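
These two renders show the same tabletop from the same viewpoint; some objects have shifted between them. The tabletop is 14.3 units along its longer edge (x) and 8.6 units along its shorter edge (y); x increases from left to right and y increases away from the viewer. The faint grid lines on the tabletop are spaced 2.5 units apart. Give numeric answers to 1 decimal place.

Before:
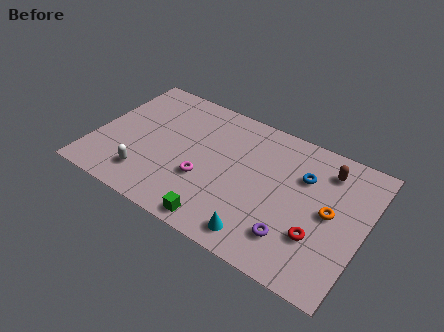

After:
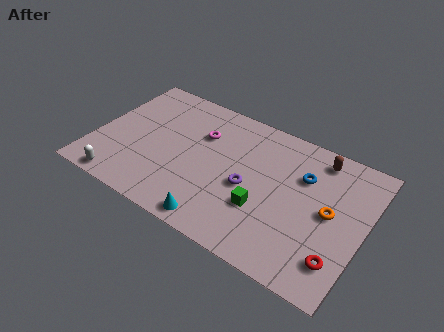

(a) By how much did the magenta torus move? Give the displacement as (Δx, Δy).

(-0.6, 2.8)

From the two frames, the magenta torus sits at roughly (6.0, 3.1) before and (5.4, 5.9) after.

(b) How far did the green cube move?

2.8

The green cube moved from about (7.2, 0.9) to (9.2, 2.9), a distance of √(2.0² + 2.0²) ≈ 2.8.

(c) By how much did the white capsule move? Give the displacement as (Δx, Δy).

(-1.2, -1.0)

From the two frames, the white capsule sits at roughly (3.1, 1.8) before and (1.9, 0.8) after.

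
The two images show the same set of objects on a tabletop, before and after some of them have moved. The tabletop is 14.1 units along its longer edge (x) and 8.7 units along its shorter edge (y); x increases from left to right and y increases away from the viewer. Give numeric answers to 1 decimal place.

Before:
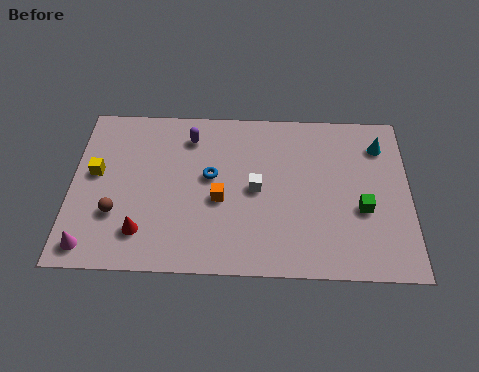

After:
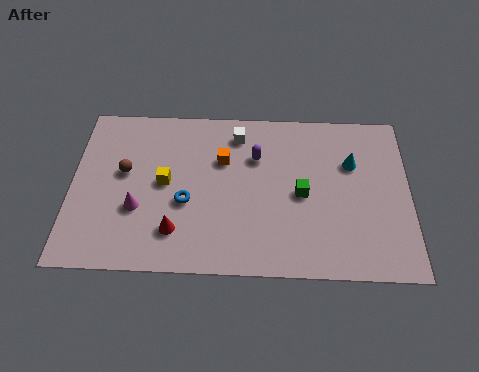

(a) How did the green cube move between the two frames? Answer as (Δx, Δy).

(-2.5, 0.7)

From the two frames, the green cube sits at roughly (12.1, 3.4) before and (9.6, 4.1) after.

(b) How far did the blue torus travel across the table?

1.7

The blue torus was near (5.8, 4.9) before and (4.8, 3.5) after, so it travelled √(1.0² + 1.4²) ≈ 1.7 units.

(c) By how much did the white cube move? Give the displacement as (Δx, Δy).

(-0.8, 2.9)

From the two frames, the white cube sits at roughly (7.7, 4.3) before and (6.9, 7.2) after.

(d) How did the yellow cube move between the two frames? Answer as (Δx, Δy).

(2.9, -0.4)

The yellow cube was at about (1.0, 4.9) and moved to about (3.9, 4.5).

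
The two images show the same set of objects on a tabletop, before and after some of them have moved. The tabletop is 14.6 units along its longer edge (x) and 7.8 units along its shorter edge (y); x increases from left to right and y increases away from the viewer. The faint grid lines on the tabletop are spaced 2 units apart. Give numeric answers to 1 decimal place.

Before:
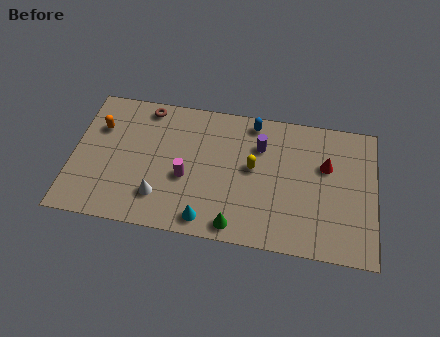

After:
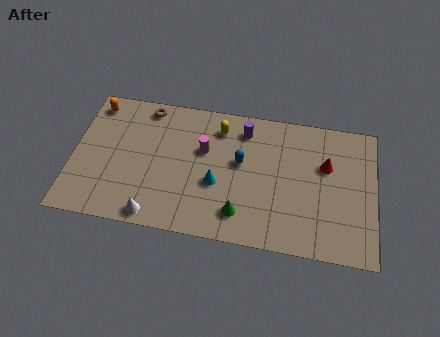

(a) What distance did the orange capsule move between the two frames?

1.3

From (1.2, 5.4) to (0.9, 6.7), the orange capsule covered √(0.3² + 1.3²) ≈ 1.3 units.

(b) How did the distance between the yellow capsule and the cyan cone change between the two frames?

-0.7

The distance was about 3.9 in the first image and 3.2 in the second, so they moved 0.7 units closer together.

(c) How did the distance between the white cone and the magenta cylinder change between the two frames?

+2.9

The distance was about 1.8 in the first image and 4.7 in the second, so they moved 2.9 units further apart.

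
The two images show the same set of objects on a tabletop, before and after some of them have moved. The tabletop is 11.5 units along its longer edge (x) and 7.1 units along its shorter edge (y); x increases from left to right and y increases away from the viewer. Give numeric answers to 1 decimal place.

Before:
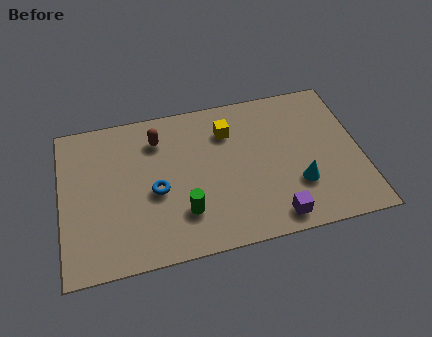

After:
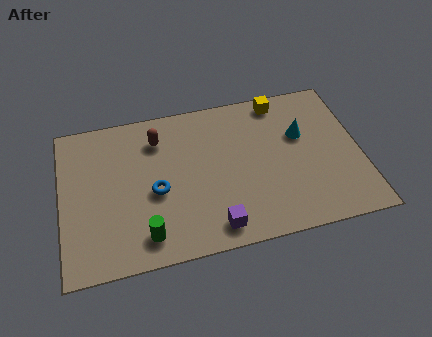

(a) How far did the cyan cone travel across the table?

2.3

The cyan cone moved from about (9.0, 2.2) to (9.3, 4.5), a distance of √(0.3² + 2.3²) ≈ 2.3.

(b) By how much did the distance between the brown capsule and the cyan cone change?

-0.6

Before: roughly 6.2 units apart; after: 5.6. That's 0.6 units closer together.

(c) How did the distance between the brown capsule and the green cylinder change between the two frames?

+0.7

The distance was about 3.7 in the first image and 4.4 in the second, so they moved 0.7 units further apart.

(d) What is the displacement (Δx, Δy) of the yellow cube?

(2.1, 1.0)

The yellow cube was at about (6.5, 5.3) and moved to about (8.6, 6.3).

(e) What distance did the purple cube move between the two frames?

2.3

From (8.0, 0.9) to (5.7, 1.0), the purple cube covered √(2.3² + 0.1²) ≈ 2.3 units.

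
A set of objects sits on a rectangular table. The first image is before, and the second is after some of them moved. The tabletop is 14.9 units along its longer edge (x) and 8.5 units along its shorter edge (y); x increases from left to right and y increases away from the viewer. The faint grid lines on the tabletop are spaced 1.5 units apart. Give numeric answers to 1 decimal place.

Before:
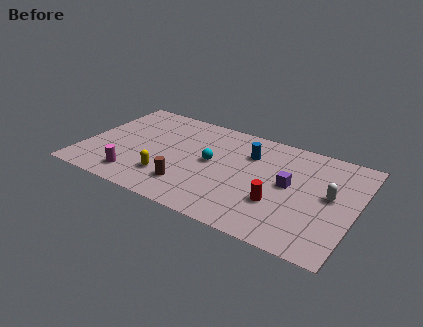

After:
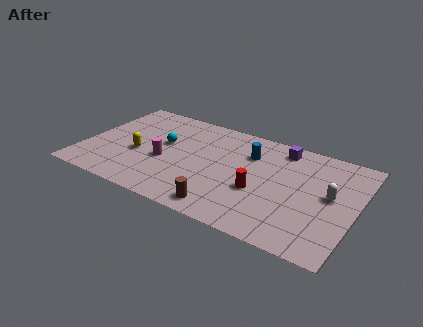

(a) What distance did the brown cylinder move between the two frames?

2.3

From (6.1, 2.0) to (8.2, 1.1), the brown cylinder covered √(2.1² + 0.9²) ≈ 2.3 units.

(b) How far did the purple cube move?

2.9

The purple cube was near (11.3, 4.5) before and (10.5, 7.3) after, so it travelled √(0.8² + 2.8²) ≈ 2.9 units.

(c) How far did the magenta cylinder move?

2.4

From (3.2, 1.5) to (4.5, 3.5), the magenta cylinder covered √(1.3² + 2.0²) ≈ 2.4 units.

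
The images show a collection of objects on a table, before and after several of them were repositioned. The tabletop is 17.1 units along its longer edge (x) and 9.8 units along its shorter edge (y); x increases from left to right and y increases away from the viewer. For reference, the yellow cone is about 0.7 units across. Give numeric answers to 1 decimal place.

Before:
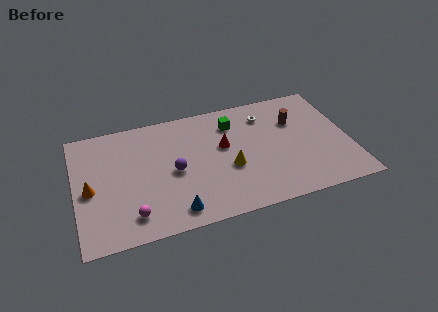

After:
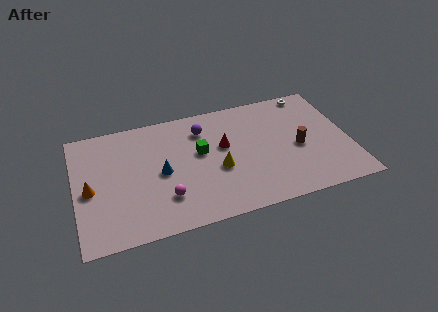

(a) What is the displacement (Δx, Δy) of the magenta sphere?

(2.1, 0.8)

From the two frames, the magenta sphere sits at roughly (3.3, 1.8) before and (5.4, 2.6) after.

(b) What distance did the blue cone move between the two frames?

3.4

The blue cone was near (5.9, 1.4) before and (5.3, 4.7) after, so it travelled √(0.6² + 3.3²) ≈ 3.4 units.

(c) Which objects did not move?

the orange cone and the red cone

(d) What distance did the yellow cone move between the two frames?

0.7

From (9.5, 3.9) to (8.8, 4.0), the yellow cone covered √(0.7² + 0.1²) ≈ 0.7 units.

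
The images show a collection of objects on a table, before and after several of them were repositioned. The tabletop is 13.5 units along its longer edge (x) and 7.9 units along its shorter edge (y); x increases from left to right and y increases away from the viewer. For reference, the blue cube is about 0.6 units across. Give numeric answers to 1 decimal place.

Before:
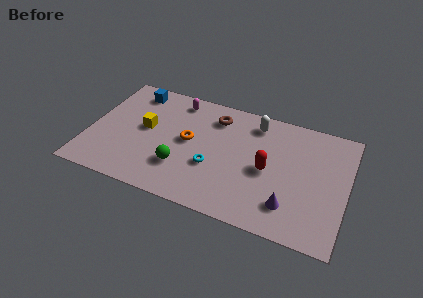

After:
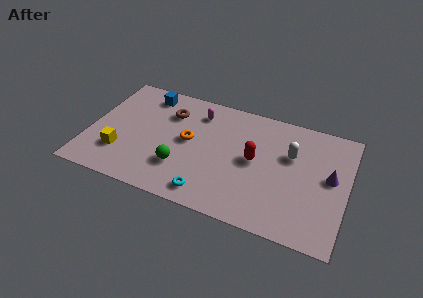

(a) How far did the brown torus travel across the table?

2.5

From (6.4, 6.3) to (4.0, 5.8), the brown torus covered √(2.4² + 0.5²) ≈ 2.5 units.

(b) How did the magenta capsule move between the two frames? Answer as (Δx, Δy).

(1.2, -0.5)

The magenta capsule started near (4.3, 6.8) and ended near (5.5, 6.3).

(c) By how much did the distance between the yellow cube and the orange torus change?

+1.6

The distance was about 2.3 in the first image and 3.9 in the second, so they moved 1.6 units further apart.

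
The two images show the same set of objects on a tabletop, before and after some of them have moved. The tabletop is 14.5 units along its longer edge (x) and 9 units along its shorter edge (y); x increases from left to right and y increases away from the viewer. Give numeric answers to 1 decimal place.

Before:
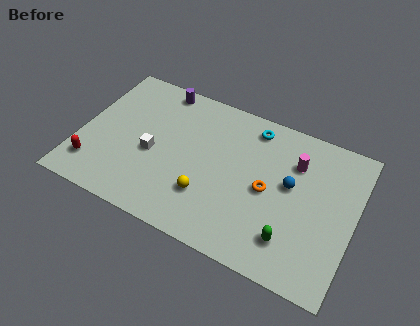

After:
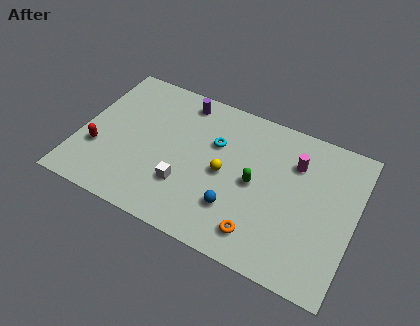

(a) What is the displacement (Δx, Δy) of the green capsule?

(-2.2, 2.4)

The green capsule started near (11.5, 2.0) and ended near (9.3, 4.4).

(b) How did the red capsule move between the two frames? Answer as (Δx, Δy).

(0.1, 1.1)

The red capsule started near (1.0, 1.9) and ended near (1.1, 3.0).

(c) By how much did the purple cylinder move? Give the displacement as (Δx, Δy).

(1.3, -0.3)

The purple cylinder started near (3.7, 8.1) and ended near (5.0, 7.8).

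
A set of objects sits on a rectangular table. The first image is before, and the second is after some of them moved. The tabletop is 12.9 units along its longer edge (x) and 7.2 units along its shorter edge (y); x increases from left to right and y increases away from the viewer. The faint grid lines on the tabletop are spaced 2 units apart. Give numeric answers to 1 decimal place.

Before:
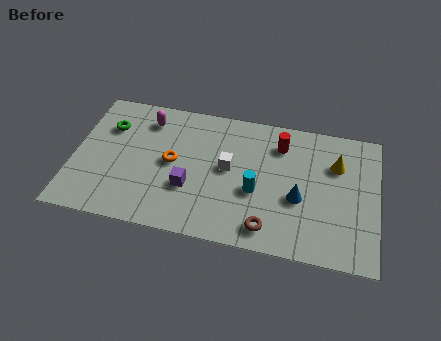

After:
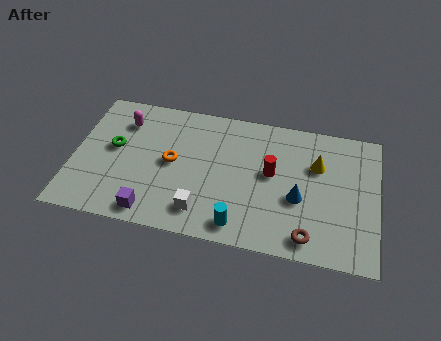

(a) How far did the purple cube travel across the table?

2.2

The purple cube was near (5.0, 2.5) before and (3.5, 0.9) after, so it travelled √(1.5² + 1.6²) ≈ 2.2 units.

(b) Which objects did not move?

the orange torus and the blue cone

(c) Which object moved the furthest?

the white cube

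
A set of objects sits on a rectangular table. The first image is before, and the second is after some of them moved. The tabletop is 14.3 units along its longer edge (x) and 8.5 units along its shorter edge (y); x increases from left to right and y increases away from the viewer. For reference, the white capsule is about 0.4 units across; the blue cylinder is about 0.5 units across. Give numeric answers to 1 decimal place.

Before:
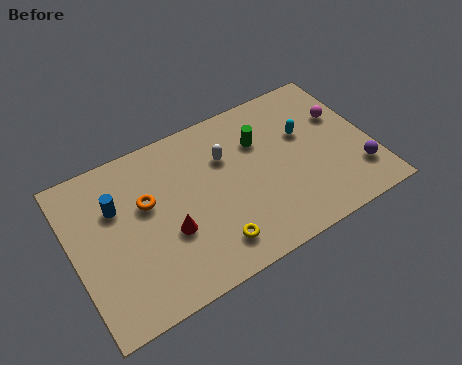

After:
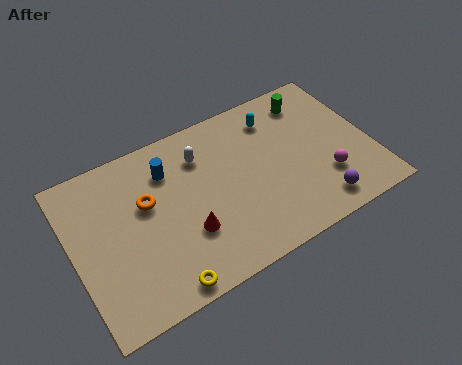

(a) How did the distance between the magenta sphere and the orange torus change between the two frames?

-0.9

They were about 9.6 units apart before and 8.7 after — 0.9 units closer together.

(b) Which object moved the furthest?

the magenta sphere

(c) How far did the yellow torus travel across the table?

2.6

From (6.2, 1.6) to (3.7, 0.8), the yellow torus covered √(2.5² + 0.8²) ≈ 2.6 units.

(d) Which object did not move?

the orange torus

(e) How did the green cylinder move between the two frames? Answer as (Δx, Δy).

(2.7, 1.1)

The green cylinder started near (9.2, 5.9) and ended near (11.9, 7.0).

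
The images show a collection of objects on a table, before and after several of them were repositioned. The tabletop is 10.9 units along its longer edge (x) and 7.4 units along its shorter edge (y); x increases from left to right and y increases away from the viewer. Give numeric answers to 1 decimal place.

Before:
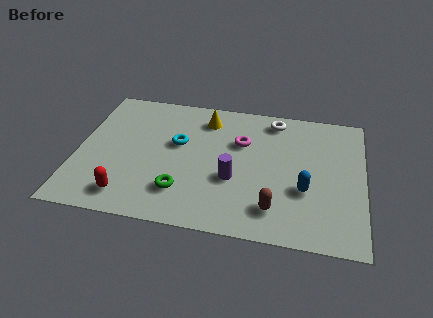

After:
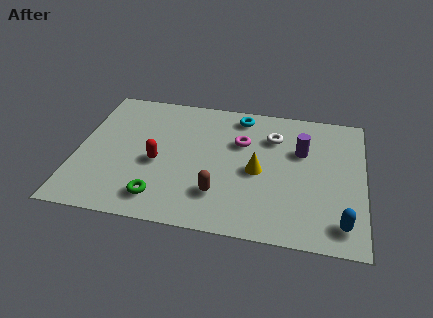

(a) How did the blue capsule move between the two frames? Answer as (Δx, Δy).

(1.4, -1.5)

The blue capsule was at about (8.7, 2.7) and moved to about (10.1, 1.2).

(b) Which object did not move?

the magenta torus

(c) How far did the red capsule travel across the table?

2.2

From (2.1, 1.2) to (3.1, 3.2), the red capsule covered √(1.0² + 2.0²) ≈ 2.2 units.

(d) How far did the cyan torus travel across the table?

3.0

The cyan torus moved from about (3.8, 4.4) to (6.1, 6.4), a distance of √(2.3² + 2.0²) ≈ 3.0.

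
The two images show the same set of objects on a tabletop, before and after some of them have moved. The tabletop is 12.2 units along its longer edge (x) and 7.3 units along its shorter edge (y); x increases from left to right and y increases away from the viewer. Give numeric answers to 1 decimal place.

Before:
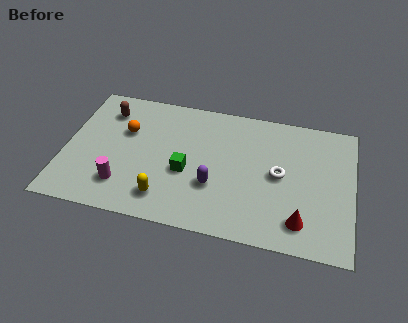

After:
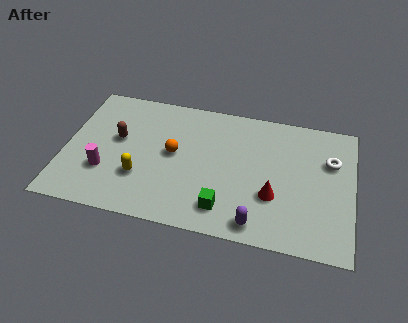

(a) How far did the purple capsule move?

2.5

From (6.4, 2.5) to (8.3, 0.9), the purple capsule covered √(1.9² + 1.6²) ≈ 2.5 units.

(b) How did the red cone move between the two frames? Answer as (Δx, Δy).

(-1.2, 1.1)

From the two frames, the red cone sits at roughly (10.1, 1.4) before and (8.9, 2.5) after.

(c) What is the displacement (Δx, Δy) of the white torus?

(2.1, 1.2)

From the two frames, the white torus sits at roughly (9.1, 3.7) before and (11.2, 4.9) after.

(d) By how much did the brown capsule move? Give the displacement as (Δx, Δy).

(0.6, -1.5)

The brown capsule started near (1.6, 5.7) and ended near (2.2, 4.2).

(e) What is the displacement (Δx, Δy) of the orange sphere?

(2.1, -0.8)

The orange sphere started near (2.5, 4.7) and ended near (4.6, 3.9).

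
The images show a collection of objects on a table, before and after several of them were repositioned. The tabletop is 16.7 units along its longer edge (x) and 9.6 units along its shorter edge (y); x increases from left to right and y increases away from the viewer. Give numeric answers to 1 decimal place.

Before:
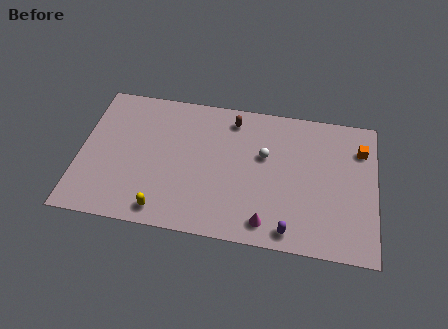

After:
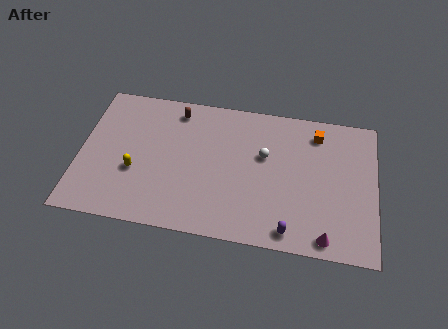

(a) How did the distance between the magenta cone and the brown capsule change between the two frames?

+4.2

Before: roughly 7.1 units apart; after: 11.3. That's 4.2 units further apart.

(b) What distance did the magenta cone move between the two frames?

3.3

The magenta cone moved from about (10.7, 1.4) to (14.0, 1.0), a distance of √(3.3² + 0.4²) ≈ 3.3.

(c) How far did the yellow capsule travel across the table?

2.9

From (4.9, 1.2) to (3.2, 3.6), the yellow capsule covered √(1.7² + 2.4²) ≈ 2.9 units.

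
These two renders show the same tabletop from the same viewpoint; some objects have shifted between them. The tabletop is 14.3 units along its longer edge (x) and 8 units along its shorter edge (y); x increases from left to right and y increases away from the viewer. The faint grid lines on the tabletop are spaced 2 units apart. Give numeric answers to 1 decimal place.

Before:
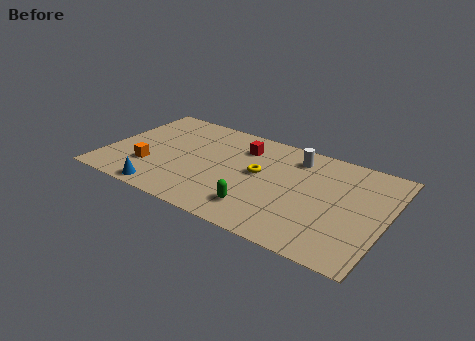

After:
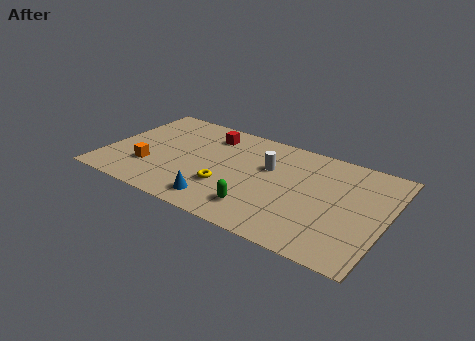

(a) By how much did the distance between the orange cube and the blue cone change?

+2.1

They were about 1.9 units apart before and 4.0 after — 2.1 units further apart.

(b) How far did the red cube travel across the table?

1.8

The red cube was near (6.7, 6.1) before and (4.9, 6.4) after, so it travelled √(1.8² + 0.3²) ≈ 1.8 units.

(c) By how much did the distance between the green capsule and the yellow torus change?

-0.7

The distance was about 2.7 in the first image and 2.0 in the second, so they moved 0.7 units closer together.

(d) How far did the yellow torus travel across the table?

2.3

The yellow torus moved from about (7.8, 4.4) to (6.4, 2.6), a distance of √(1.4² + 1.8²) ≈ 2.3.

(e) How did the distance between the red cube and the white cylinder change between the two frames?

+0.8

Before: roughly 2.7 units apart; after: 3.5. That's 0.8 units further apart.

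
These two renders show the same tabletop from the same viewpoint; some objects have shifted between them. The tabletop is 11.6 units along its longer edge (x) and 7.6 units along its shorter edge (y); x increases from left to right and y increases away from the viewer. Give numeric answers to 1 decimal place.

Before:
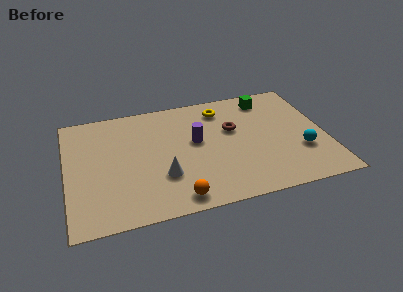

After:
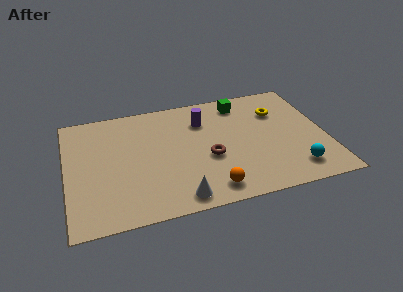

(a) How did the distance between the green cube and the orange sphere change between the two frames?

-1.5

They were about 7.1 units apart before and 5.6 after — 1.5 units closer together.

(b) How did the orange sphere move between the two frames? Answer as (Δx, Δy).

(1.5, 0.2)

The orange sphere was at about (4.7, 0.9) and moved to about (6.2, 1.1).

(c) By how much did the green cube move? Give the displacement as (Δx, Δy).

(-1.2, 0.0)

The green cube started near (9.2, 6.4) and ended near (8.0, 6.4).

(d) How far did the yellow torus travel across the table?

2.6

From (7.1, 6.2) to (9.6, 5.4), the yellow torus covered √(2.5² + 0.8²) ≈ 2.6 units.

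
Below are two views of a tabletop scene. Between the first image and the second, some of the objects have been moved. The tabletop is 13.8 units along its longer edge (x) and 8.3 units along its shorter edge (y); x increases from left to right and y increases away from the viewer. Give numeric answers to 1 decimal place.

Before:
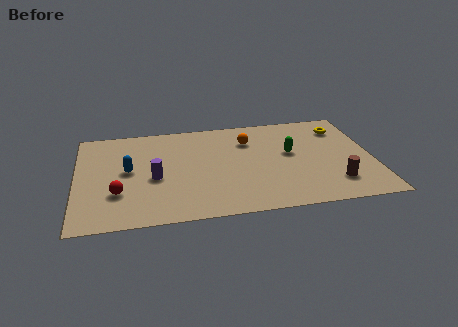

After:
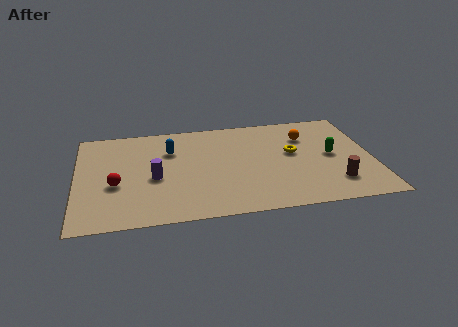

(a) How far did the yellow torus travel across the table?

3.0

From (12.5, 6.5) to (10.1, 4.7), the yellow torus covered √(2.4² + 1.8²) ≈ 3.0 units.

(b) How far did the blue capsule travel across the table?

2.4

From (2.4, 4.4) to (4.4, 5.8), the blue capsule covered √(2.0² + 1.4²) ≈ 2.4 units.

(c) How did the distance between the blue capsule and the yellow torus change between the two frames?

-4.5

Before: roughly 10.3 units apart; after: 5.8. That's 4.5 units closer together.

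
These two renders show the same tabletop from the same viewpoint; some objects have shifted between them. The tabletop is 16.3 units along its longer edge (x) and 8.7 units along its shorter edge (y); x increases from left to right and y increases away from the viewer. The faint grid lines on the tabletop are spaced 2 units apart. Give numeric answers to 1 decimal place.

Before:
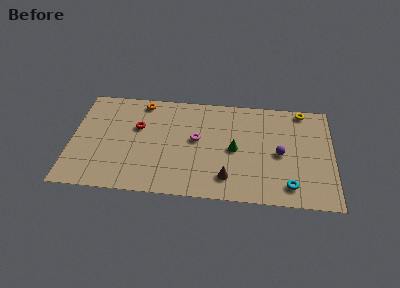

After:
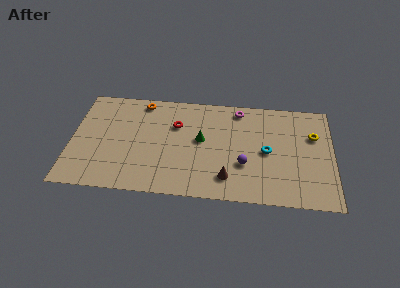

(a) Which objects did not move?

the brown cone and the orange torus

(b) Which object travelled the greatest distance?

the magenta torus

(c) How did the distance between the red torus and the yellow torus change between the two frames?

-2.0

The distance was about 10.6 in the first image and 8.6 in the second, so they moved 2.0 units closer together.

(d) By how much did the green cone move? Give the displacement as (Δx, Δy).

(-2.1, 0.6)

The green cone started near (10.2, 4.2) and ended near (8.1, 4.8).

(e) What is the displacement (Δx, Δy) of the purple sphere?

(-2.2, -1.1)

The purple sphere started near (13.0, 4.1) and ended near (10.8, 3.0).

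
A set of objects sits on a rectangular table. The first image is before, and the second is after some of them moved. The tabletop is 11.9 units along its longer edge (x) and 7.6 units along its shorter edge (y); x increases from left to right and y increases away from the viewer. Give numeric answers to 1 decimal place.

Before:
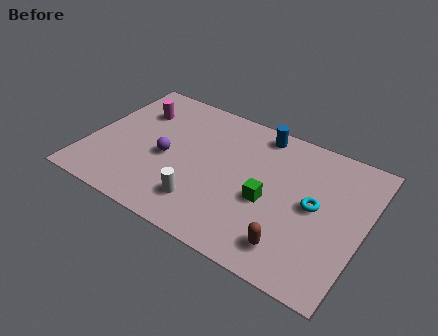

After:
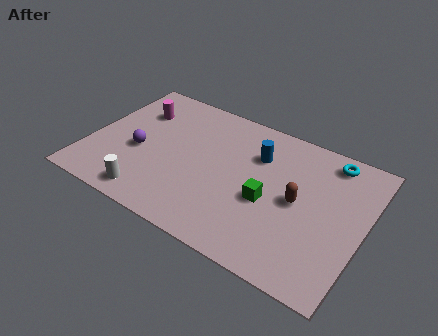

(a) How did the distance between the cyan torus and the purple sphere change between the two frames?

+2.2

Before: roughly 6.4 units apart; after: 8.6. That's 2.2 units further apart.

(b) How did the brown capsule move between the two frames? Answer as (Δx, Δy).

(-0.1, 2.4)

The brown capsule was at about (9.2, 1.4) and moved to about (9.1, 3.8).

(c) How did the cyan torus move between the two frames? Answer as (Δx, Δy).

(0.3, 2.7)

The cyan torus was at about (9.8, 3.9) and moved to about (10.1, 6.6).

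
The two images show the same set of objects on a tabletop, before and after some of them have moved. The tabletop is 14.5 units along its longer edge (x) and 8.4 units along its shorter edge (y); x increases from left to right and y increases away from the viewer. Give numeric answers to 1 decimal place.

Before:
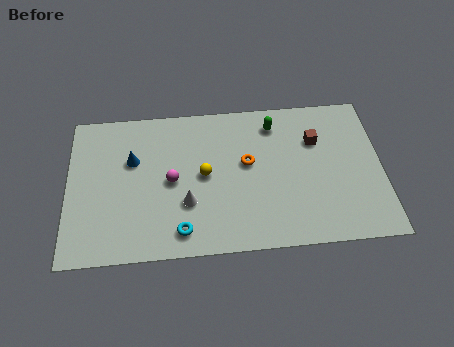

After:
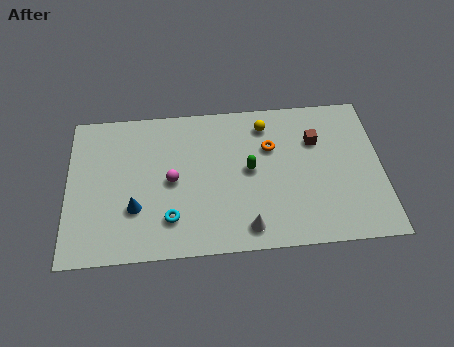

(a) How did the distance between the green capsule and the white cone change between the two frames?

-2.6

Before: roughly 5.8 units apart; after: 3.2. That's 2.6 units closer together.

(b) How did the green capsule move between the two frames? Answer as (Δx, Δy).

(-1.2, -2.5)

The green capsule started near (9.6, 6.9) and ended near (8.4, 4.4).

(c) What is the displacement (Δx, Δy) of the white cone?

(2.7, -1.6)

From the two frames, the white cone sits at roughly (5.5, 2.8) before and (8.2, 1.2) after.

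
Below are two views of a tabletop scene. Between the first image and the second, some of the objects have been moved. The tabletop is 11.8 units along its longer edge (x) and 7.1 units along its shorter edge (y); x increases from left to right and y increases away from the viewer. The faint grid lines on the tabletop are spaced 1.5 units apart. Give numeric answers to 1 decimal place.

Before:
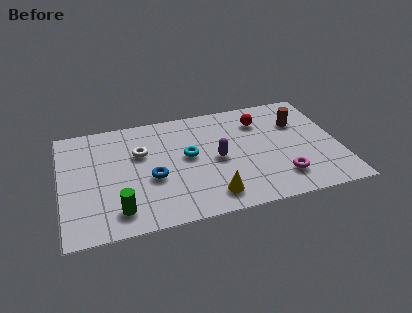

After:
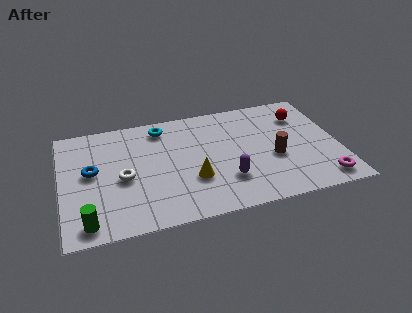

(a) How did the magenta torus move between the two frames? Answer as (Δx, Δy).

(1.7, -0.6)

The magenta torus started near (9.2, 1.6) and ended near (10.9, 1.0).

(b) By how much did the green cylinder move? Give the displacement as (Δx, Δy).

(-1.3, -0.4)

The green cylinder started near (2.3, 1.3) and ended near (1.0, 0.9).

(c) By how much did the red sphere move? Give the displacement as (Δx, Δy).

(1.8, -0.1)

From the two frames, the red sphere sits at roughly (8.6, 5.4) before and (10.4, 5.3) after.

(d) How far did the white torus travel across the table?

1.6

The white torus moved from about (3.4, 4.6) to (2.6, 3.2), a distance of √(0.8² + 1.4²) ≈ 1.6.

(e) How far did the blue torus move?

2.7

From (3.8, 2.9) to (1.3, 3.9), the blue torus covered √(2.5² + 1.0²) ≈ 2.7 units.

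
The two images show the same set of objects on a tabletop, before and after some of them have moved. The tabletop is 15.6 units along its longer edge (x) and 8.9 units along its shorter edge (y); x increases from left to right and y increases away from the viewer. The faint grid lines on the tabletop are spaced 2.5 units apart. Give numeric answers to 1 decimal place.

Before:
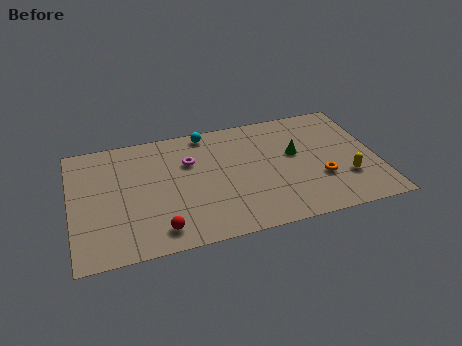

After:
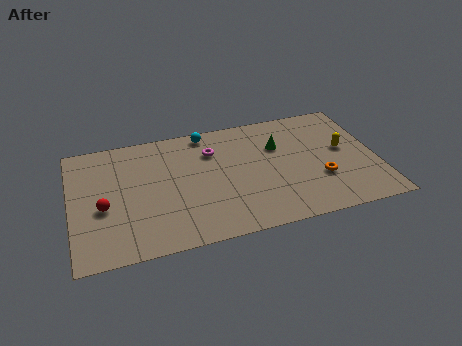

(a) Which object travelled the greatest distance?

the red sphere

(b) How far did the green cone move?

1.1

The green cone was near (11.5, 5.2) before and (10.7, 6.0) after, so it travelled √(0.8² + 0.8²) ≈ 1.1 units.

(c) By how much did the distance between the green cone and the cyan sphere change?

-1.1

Before: roughly 5.2 units apart; after: 4.1. That's 1.1 units closer together.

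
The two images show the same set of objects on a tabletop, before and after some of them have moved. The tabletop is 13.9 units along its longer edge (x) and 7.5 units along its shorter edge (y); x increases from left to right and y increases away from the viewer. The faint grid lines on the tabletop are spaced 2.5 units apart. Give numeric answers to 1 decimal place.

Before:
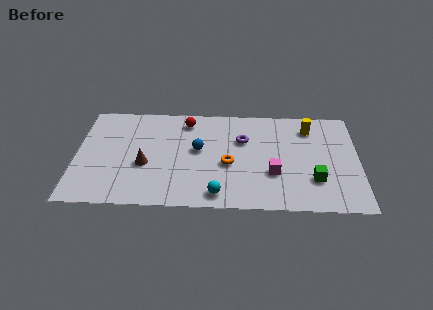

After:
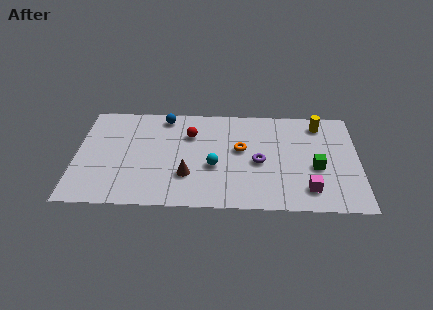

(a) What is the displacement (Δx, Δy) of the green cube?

(0.1, 0.9)

The green cube started near (11.7, 2.2) and ended near (11.8, 3.1).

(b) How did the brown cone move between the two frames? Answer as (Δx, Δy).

(2.1, -0.7)

The brown cone was at about (3.4, 3.0) and moved to about (5.5, 2.3).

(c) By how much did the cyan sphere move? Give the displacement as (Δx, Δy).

(-0.2, 2.0)

The cyan sphere started near (7.0, 1.0) and ended near (6.8, 3.0).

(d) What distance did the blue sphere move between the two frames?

2.9

The blue sphere was near (6.0, 4.2) before and (4.3, 6.6) after, so it travelled √(1.7² + 2.4²) ≈ 2.9 units.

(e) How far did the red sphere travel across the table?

1.0

The red sphere was near (5.4, 6.3) before and (5.6, 5.3) after, so it travelled √(0.2² + 1.0²) ≈ 1.0 units.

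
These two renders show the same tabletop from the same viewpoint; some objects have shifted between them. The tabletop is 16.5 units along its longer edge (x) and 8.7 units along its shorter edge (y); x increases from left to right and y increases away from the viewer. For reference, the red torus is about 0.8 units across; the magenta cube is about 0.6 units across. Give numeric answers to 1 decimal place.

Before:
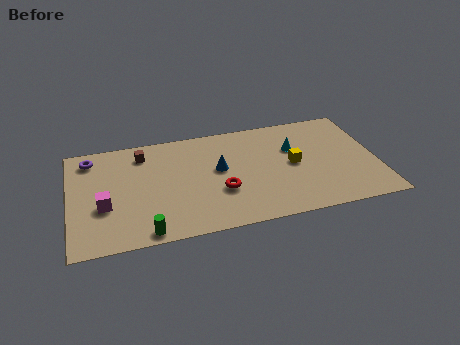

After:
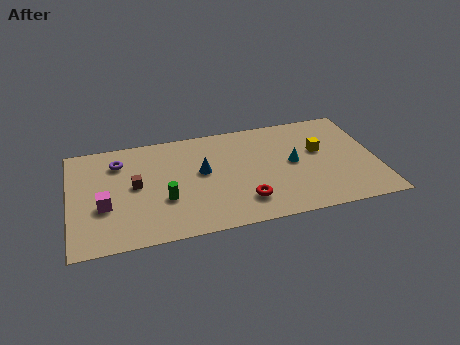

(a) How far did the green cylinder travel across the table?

2.5

The green cylinder was near (3.9, 0.8) before and (5.0, 3.1) after, so it travelled √(1.1² + 2.3²) ≈ 2.5 units.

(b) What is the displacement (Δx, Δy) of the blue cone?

(-0.9, 0.0)

From the two frames, the blue cone sits at roughly (8.0, 4.9) before and (7.1, 4.9) after.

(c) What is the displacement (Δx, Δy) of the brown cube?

(-0.5, -2.5)

The brown cube started near (4.0, 7.1) and ended near (3.5, 4.6).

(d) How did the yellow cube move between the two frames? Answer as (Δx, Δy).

(1.5, 0.8)

The yellow cube was at about (12.0, 4.4) and moved to about (13.5, 5.2).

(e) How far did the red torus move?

1.6

The red torus was near (8.0, 3.1) before and (9.2, 2.0) after, so it travelled √(1.2² + 1.1²) ≈ 1.6 units.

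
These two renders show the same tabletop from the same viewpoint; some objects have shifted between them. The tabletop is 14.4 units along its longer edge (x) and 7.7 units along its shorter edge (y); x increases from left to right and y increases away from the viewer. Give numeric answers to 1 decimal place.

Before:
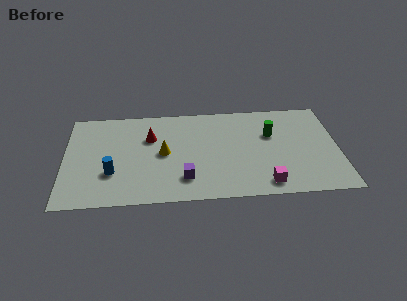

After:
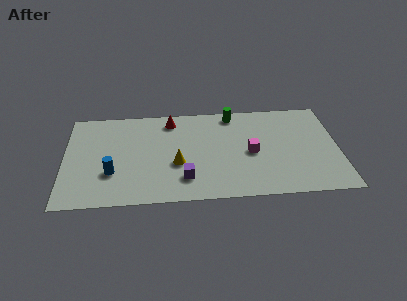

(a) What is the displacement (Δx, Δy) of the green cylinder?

(-2.0, 1.8)

From the two frames, the green cylinder sits at roughly (10.9, 5.0) before and (8.9, 6.8) after.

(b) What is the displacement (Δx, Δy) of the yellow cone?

(0.7, -0.9)

The yellow cone was at about (5.2, 3.9) and moved to about (5.9, 3.0).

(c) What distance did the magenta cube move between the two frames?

2.6

The magenta cube was near (10.5, 1.1) before and (9.8, 3.6) after, so it travelled √(0.7² + 2.5²) ≈ 2.6 units.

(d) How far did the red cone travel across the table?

1.7

The red cone was near (4.5, 5.2) before and (5.6, 6.5) after, so it travelled √(1.1² + 1.3²) ≈ 1.7 units.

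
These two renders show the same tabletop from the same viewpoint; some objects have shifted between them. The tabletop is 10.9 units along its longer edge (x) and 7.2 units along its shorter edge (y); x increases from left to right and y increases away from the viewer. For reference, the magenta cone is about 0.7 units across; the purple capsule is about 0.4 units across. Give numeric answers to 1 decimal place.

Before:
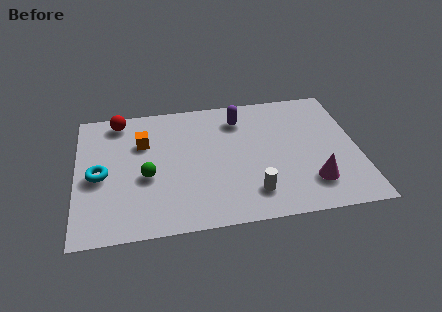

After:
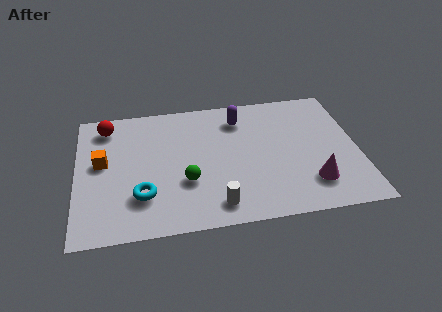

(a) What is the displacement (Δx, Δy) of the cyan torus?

(1.6, -1.3)

The cyan torus started near (0.9, 3.3) and ended near (2.5, 2.0).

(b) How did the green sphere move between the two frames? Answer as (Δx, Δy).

(1.5, -0.5)

The green sphere started near (2.7, 3.0) and ended near (4.2, 2.5).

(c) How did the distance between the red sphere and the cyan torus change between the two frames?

+1.1

Before: roughly 3.1 units apart; after: 4.2. That's 1.1 units further apart.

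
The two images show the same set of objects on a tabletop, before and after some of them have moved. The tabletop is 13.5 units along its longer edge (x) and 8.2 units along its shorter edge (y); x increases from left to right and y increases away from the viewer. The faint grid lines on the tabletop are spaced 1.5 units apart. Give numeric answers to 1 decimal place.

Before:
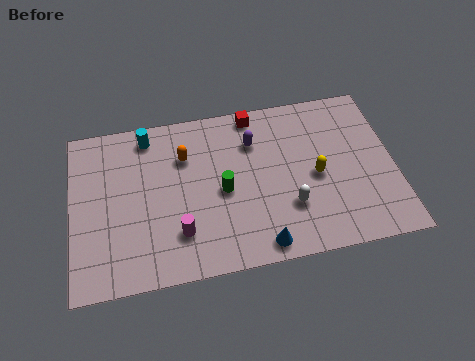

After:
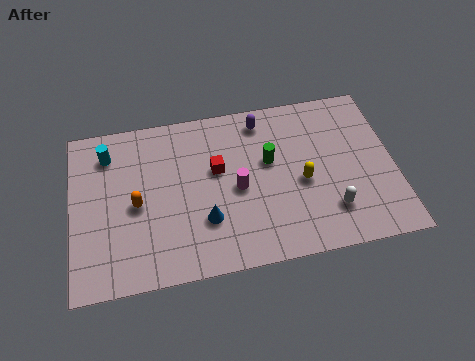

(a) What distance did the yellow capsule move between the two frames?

0.6

The yellow capsule was near (10.2, 3.8) before and (9.6, 3.6) after, so it travelled √(0.6² + 0.2²) ≈ 0.6 units.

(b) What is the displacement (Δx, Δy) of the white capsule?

(1.7, -0.5)

The white capsule was at about (9.0, 2.5) and moved to about (10.7, 2.0).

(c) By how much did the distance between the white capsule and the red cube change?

+0.4

The distance was about 5.0 in the first image and 5.4 in the second, so they moved 0.4 units further apart.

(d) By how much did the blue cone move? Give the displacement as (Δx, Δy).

(-2.2, 1.6)

The blue cone was at about (7.7, 0.9) and moved to about (5.5, 2.5).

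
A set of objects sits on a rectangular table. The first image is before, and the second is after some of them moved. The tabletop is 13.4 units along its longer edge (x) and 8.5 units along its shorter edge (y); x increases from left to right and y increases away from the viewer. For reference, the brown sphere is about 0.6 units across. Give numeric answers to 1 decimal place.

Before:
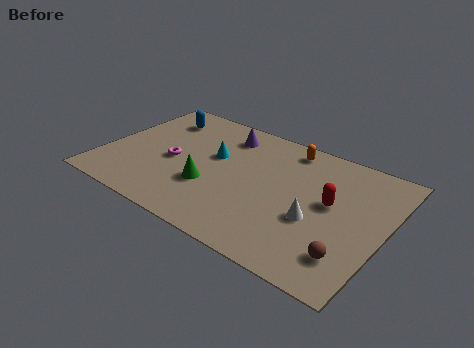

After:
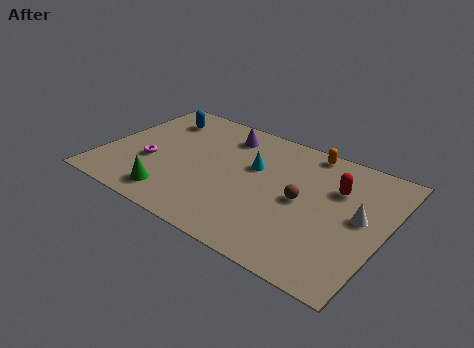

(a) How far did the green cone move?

2.1

The green cone was near (5.3, 2.9) before and (3.8, 1.4) after, so it travelled √(1.5² + 1.5²) ≈ 2.1 units.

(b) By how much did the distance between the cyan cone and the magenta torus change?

+2.9

They were about 2.2 units apart before and 5.1 after — 2.9 units further apart.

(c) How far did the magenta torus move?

1.2

The magenta torus moved from about (3.3, 3.8) to (2.3, 3.2), a distance of √(1.0² + 0.6²) ≈ 1.2.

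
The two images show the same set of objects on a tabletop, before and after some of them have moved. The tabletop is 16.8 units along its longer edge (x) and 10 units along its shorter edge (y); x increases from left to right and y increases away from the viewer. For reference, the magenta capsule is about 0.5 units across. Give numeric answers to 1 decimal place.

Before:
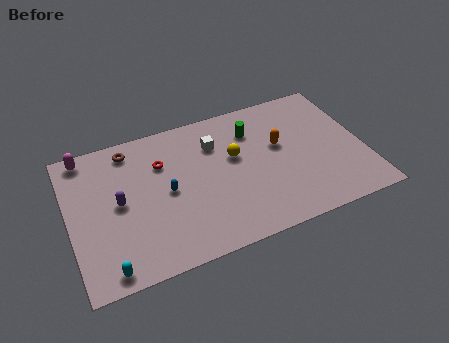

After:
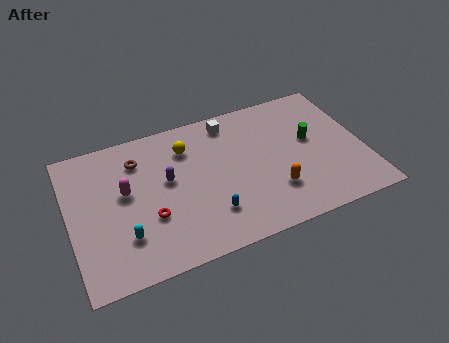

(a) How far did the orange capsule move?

3.2

The orange capsule was near (12.1, 5.9) before and (11.4, 2.8) after, so it travelled √(0.7² + 3.1²) ≈ 3.2 units.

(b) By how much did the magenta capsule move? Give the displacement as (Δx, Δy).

(2.0, -3.3)

The magenta capsule was at about (1.2, 9.0) and moved to about (3.2, 5.7).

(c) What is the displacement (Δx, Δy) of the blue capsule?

(2.2, -2.4)

The blue capsule was at about (5.5, 4.9) and moved to about (7.7, 2.5).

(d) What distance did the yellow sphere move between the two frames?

3.1

The yellow sphere moved from about (9.5, 6.0) to (6.9, 7.6), a distance of √(2.6² + 1.6²) ≈ 3.1.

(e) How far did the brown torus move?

1.0

From (3.7, 8.6) to (4.1, 7.7), the brown torus covered √(0.4² + 0.9²) ≈ 1.0 units.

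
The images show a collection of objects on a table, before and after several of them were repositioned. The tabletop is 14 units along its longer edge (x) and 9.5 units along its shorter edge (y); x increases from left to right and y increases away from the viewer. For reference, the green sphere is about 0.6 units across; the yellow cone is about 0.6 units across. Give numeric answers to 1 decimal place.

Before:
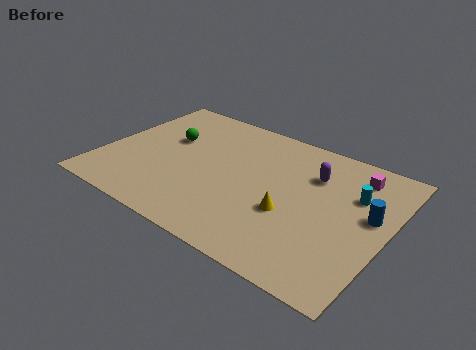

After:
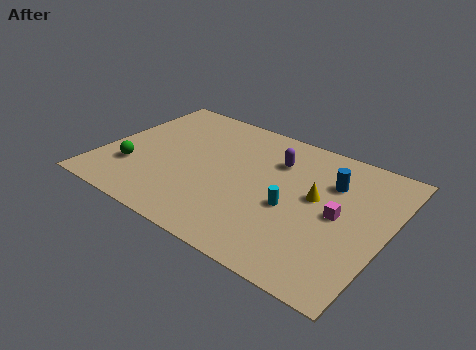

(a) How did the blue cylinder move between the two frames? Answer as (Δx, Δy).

(-2.1, 1.3)

From the two frames, the blue cylinder sits at roughly (13.1, 5.4) before and (11.0, 6.7) after.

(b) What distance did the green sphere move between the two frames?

3.3

From (2.9, 5.9) to (1.7, 2.8), the green sphere covered √(1.2² + 3.1²) ≈ 3.3 units.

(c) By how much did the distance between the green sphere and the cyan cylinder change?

-1.4

They were about 9.3 units apart before and 7.9 after — 1.4 units closer together.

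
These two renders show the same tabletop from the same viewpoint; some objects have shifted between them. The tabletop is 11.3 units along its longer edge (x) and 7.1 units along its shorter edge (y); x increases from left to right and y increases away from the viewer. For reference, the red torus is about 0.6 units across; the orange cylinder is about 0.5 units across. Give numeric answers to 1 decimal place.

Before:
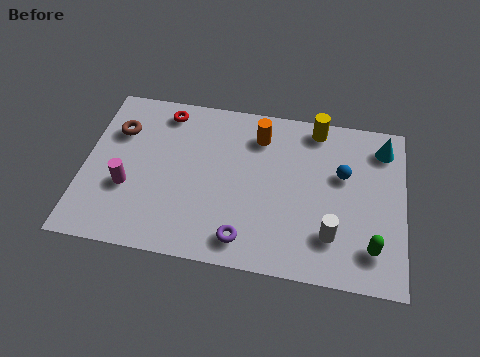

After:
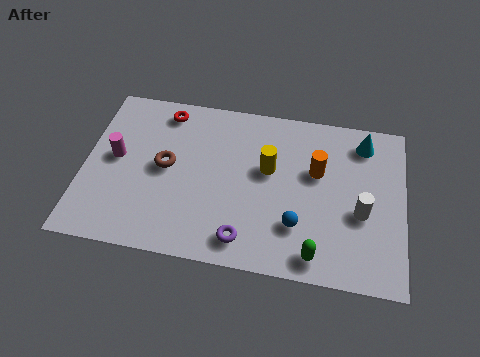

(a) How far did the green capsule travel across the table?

2.0

From (10.2, 1.5) to (8.3, 0.9), the green capsule covered √(1.9² + 0.6²) ≈ 2.0 units.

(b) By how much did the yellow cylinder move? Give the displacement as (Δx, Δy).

(-1.6, -2.1)

The yellow cylinder was at about (8.1, 6.3) and moved to about (6.5, 4.2).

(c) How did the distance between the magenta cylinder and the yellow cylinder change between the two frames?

-2.1

The distance was about 7.5 in the first image and 5.4 in the second, so they moved 2.1 units closer together.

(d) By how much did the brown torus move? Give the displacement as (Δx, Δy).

(1.8, -1.3)

The brown torus was at about (1.1, 5.0) and moved to about (2.9, 3.7).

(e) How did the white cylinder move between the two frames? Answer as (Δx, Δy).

(1.0, 1.1)

The white cylinder was at about (8.8, 1.8) and moved to about (9.8, 2.9).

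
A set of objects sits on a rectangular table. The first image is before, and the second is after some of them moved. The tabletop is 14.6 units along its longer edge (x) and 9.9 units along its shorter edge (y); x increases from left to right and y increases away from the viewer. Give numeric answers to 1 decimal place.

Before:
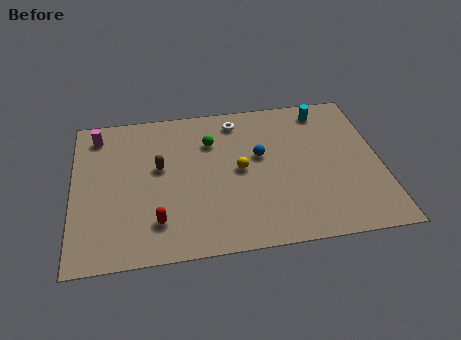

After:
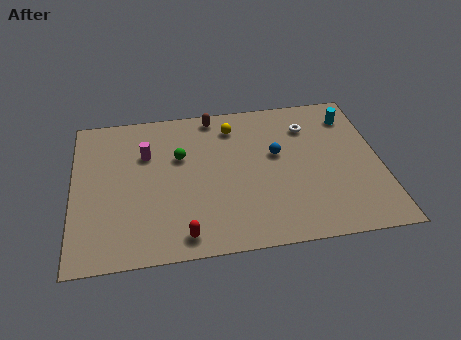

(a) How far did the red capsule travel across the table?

1.6

The red capsule moved from about (3.9, 2.2) to (5.1, 1.2), a distance of √(1.2² + 1.0²) ≈ 1.6.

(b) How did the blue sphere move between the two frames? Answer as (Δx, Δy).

(0.8, 0.0)

The blue sphere started near (8.9, 5.8) and ended near (9.7, 5.8).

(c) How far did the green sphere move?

1.7

The green sphere moved from about (6.6, 7.1) to (5.1, 6.3), a distance of √(1.5² + 0.8²) ≈ 1.7.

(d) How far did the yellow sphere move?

3.0

The yellow sphere moved from about (7.9, 5.0) to (7.7, 8.0), a distance of √(0.2² + 3.0²) ≈ 3.0.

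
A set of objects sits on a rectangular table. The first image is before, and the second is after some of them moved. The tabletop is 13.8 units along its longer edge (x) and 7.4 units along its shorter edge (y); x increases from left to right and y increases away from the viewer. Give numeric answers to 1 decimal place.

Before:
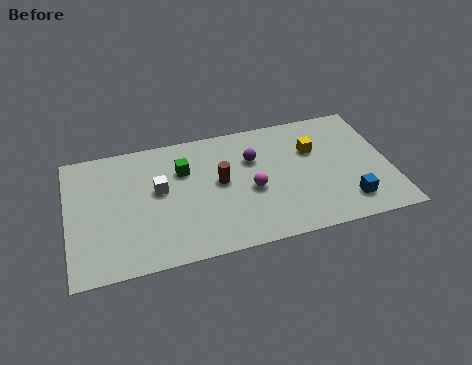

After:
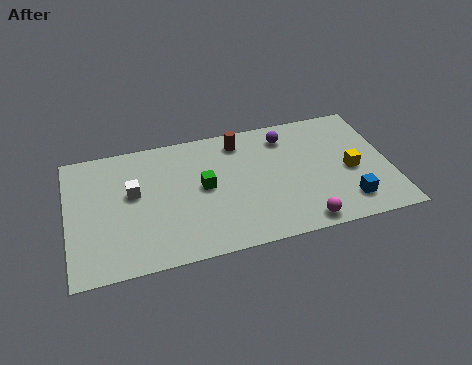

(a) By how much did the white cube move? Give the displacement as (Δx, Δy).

(-1.1, 0.1)

The white cube started near (3.9, 4.2) and ended near (2.8, 4.3).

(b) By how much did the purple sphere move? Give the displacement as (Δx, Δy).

(1.5, 1.0)

From the two frames, the purple sphere sits at roughly (8.0, 5.0) before and (9.5, 6.0) after.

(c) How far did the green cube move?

1.4

The green cube moved from about (5.0, 5.1) to (5.8, 3.9), a distance of √(0.8² + 1.2²) ≈ 1.4.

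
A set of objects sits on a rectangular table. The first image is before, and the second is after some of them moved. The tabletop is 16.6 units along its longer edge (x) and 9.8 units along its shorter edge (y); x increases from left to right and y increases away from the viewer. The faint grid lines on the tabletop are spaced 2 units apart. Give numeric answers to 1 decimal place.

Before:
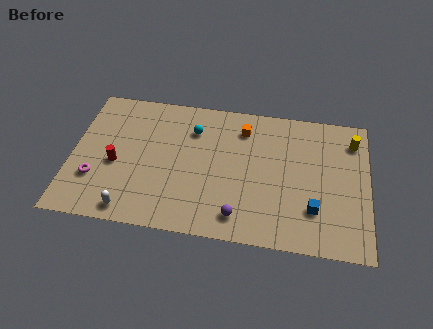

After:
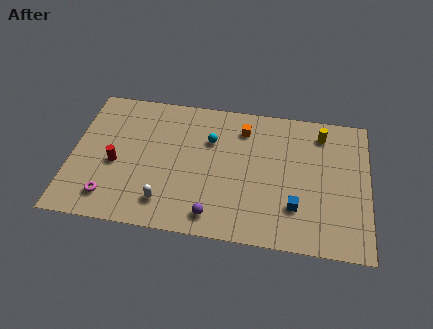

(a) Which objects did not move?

the red cylinder and the orange cube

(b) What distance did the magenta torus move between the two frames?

1.5

The magenta torus moved from about (1.4, 3.0) to (2.3, 1.8), a distance of √(0.9² + 1.2²) ≈ 1.5.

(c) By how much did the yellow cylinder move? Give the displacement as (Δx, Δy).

(-1.8, 0.3)

From the two frames, the yellow cylinder sits at roughly (15.7, 7.8) before and (13.9, 8.1) after.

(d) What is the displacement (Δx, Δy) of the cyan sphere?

(1.0, -0.6)

The cyan sphere was at about (6.7, 7.3) and moved to about (7.7, 6.7).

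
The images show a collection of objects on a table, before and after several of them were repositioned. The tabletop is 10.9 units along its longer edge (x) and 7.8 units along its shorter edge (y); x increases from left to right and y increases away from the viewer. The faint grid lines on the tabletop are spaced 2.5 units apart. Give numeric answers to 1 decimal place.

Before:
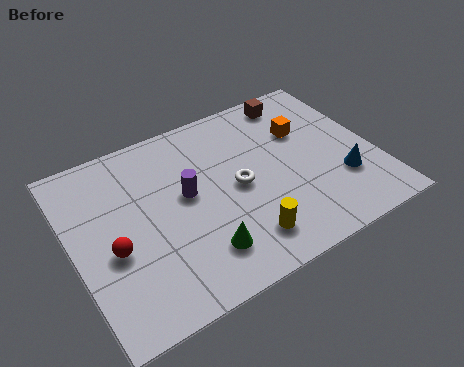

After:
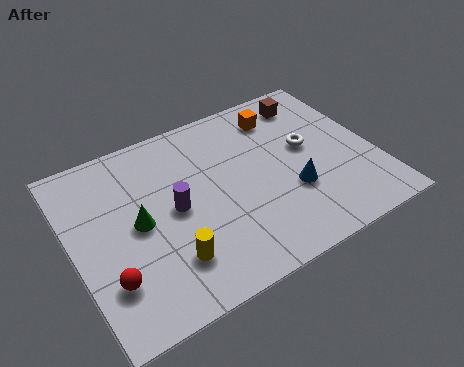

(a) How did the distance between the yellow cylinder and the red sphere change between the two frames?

-2.6

They were about 4.7 units apart before and 2.1 after — 2.6 units closer together.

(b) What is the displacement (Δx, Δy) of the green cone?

(-1.9, 2.2)

The green cone was at about (4.2, 1.7) and moved to about (2.3, 3.9).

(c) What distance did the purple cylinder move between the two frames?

0.6

The purple cylinder was near (4.1, 4.3) before and (3.6, 3.9) after, so it travelled √(0.5² + 0.4²) ≈ 0.6 units.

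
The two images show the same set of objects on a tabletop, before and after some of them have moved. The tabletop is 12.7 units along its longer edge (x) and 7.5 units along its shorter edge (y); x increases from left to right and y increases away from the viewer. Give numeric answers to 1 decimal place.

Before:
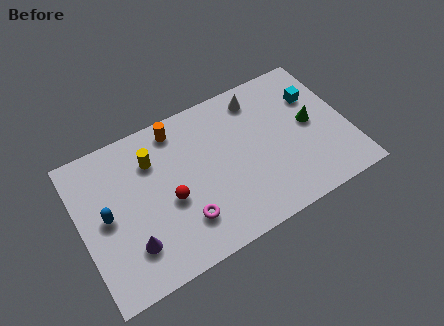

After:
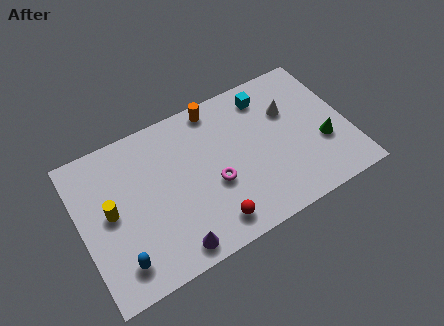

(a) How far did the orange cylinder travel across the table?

1.9

The orange cylinder moved from about (4.9, 6.5) to (6.8, 6.7), a distance of √(1.9² + 0.2²) ≈ 1.9.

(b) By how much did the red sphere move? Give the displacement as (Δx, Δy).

(1.7, -2.0)

From the two frames, the red sphere sits at roughly (4.1, 3.2) before and (5.8, 1.2) after.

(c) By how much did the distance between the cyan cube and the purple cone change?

-2.4

The distance was about 9.9 in the first image and 7.5 in the second, so they moved 2.4 units closer together.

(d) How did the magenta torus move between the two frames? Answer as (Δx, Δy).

(1.6, 1.1)

From the two frames, the magenta torus sits at roughly (4.6, 1.9) before and (6.2, 3.0) after.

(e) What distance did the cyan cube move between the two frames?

2.4

The cyan cube moved from about (11.4, 5.2) to (9.2, 6.2), a distance of √(2.2² + 1.0²) ≈ 2.4.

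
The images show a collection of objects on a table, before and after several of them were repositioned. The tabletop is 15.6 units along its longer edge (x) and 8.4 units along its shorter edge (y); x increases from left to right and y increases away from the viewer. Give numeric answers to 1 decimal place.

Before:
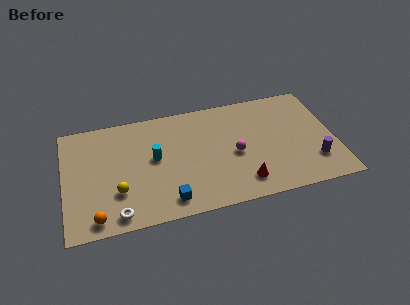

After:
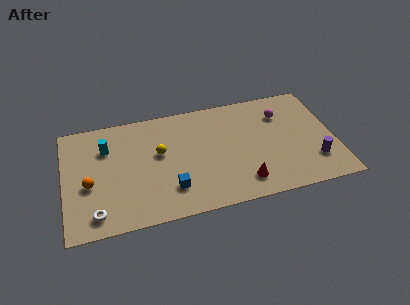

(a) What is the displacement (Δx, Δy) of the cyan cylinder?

(-2.7, 1.4)

The cyan cylinder started near (5.2, 4.6) and ended near (2.5, 6.0).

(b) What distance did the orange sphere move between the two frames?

2.5

The orange sphere moved from about (1.7, 1.0) to (1.4, 3.5), a distance of √(0.3² + 2.5²) ≈ 2.5.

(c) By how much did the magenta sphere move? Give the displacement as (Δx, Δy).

(2.9, 2.4)

From the two frames, the magenta sphere sits at roughly (9.8, 3.8) before and (12.7, 6.2) after.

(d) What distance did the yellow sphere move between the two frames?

3.4

From (3.0, 2.6) to (5.5, 4.9), the yellow sphere covered √(2.5² + 2.3²) ≈ 3.4 units.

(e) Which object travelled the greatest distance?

the magenta sphere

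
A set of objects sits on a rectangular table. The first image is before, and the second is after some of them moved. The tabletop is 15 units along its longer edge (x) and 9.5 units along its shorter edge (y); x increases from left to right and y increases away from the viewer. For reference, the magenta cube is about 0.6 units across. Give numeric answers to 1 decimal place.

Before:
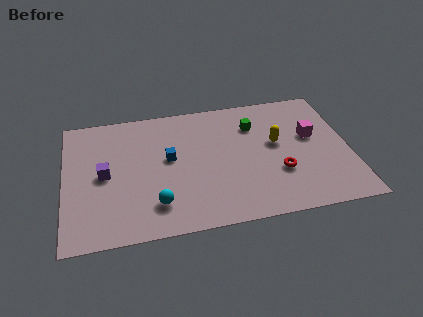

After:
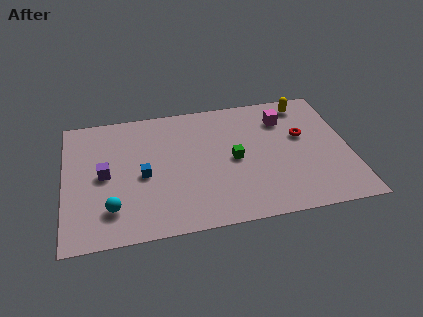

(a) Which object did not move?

the purple cube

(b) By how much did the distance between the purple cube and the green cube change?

-1.5

The distance was about 8.3 in the first image and 6.8 in the second, so they moved 1.5 units closer together.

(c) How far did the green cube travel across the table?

2.7

From (10.1, 7.0) to (8.9, 4.6), the green cube covered √(1.2² + 2.4²) ≈ 2.7 units.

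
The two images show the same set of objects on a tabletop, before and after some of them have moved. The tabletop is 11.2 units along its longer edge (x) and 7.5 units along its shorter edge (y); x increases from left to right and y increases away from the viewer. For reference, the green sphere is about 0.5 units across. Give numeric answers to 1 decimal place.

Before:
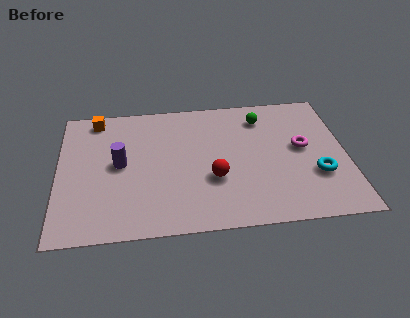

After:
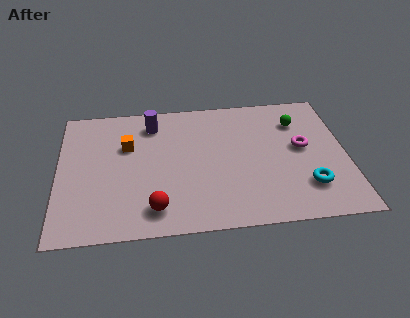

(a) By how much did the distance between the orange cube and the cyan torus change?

-1.9

Before: roughly 9.4 units apart; after: 7.5. That's 1.9 units closer together.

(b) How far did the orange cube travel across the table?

2.1

From (1.5, 6.6) to (2.7, 4.9), the orange cube covered √(1.2² + 1.7²) ≈ 2.1 units.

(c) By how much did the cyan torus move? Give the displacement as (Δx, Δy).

(-0.4, -0.6)

The cyan torus was at about (10.0, 2.5) and moved to about (9.6, 1.9).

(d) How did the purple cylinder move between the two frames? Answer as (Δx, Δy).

(1.3, 2.2)

The purple cylinder was at about (2.4, 3.9) and moved to about (3.7, 6.1).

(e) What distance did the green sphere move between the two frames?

1.5

The green sphere was near (8.0, 6.0) before and (9.4, 5.6) after, so it travelled √(1.4² + 0.4²) ≈ 1.5 units.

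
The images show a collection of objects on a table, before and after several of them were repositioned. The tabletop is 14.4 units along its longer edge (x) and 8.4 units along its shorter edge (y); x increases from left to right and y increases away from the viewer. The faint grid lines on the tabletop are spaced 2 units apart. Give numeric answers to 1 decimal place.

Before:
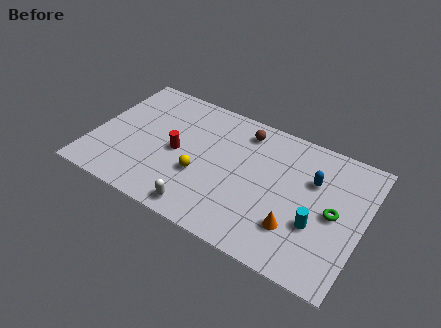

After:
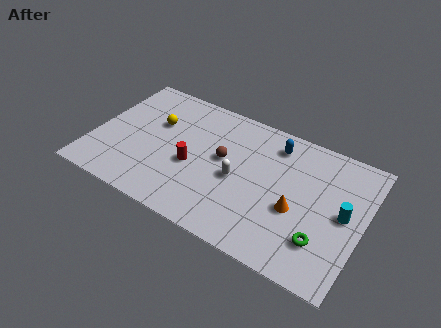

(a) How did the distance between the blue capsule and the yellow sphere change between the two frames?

+0.3

Before: roughly 6.2 units apart; after: 6.5. That's 0.3 units further apart.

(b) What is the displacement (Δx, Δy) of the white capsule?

(1.5, 2.8)

From the two frames, the white capsule sits at roughly (6.3, 1.0) before and (7.8, 3.8) after.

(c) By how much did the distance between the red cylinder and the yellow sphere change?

+1.3

Before: roughly 1.7 units apart; after: 3.0. That's 1.3 units further apart.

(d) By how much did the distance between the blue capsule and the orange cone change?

+0.5

Before: roughly 3.3 units apart; after: 3.8. That's 0.5 units further apart.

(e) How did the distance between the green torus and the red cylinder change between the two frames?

-1.2

Before: roughly 8.4 units apart; after: 7.2. That's 1.2 units closer together.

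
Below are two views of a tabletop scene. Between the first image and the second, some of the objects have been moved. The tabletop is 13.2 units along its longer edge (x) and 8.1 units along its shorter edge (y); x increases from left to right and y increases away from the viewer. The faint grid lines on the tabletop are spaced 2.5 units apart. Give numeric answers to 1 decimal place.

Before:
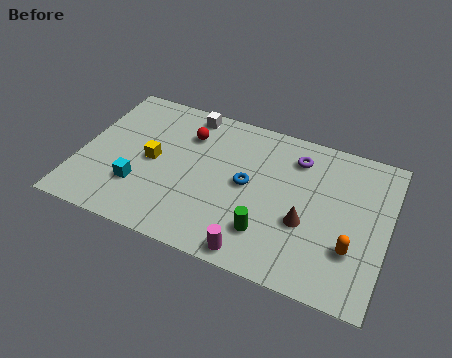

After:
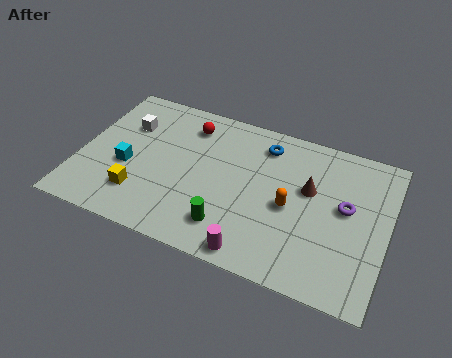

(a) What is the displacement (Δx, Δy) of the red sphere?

(0.0, 0.5)

From the two frames, the red sphere sits at roughly (4.4, 6.0) before and (4.4, 6.5) after.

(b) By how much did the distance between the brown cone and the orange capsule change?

-0.7

Before: roughly 2.1 units apart; after: 1.4. That's 0.7 units closer together.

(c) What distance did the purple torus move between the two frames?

3.0

The purple torus was near (9.1, 6.4) before and (11.4, 4.5) after, so it travelled √(2.3² + 1.9²) ≈ 3.0 units.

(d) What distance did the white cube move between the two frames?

3.0

The white cube was near (4.3, 7.2) before and (1.8, 5.6) after, so it travelled √(2.5² + 1.6²) ≈ 3.0 units.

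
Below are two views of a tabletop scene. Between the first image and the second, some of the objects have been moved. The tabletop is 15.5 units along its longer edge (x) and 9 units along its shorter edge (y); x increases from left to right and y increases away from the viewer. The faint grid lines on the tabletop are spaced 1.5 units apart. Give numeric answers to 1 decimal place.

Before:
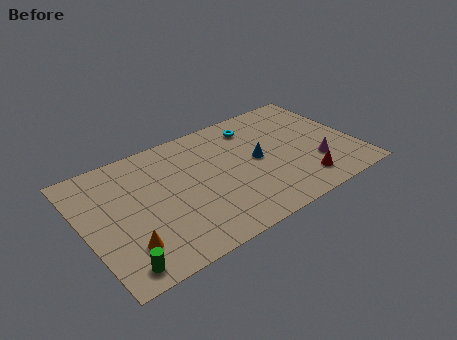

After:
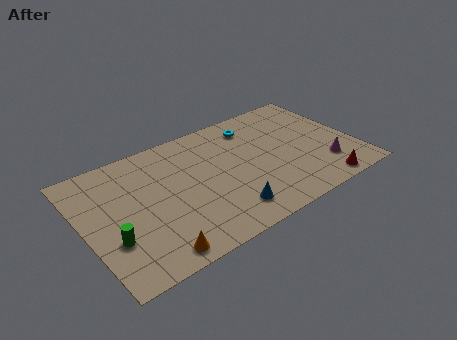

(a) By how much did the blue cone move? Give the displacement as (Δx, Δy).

(-2.3, -2.9)

The blue cone started near (9.9, 4.6) and ended near (7.6, 1.7).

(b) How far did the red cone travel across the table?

1.3

The red cone was near (12.0, 1.7) before and (13.0, 0.9) after, so it travelled √(1.0² + 0.8²) ≈ 1.3 units.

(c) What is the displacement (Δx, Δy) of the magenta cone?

(0.5, -0.4)

The magenta cone started near (13.0, 2.7) and ended near (13.5, 2.3).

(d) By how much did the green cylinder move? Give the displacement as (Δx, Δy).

(-0.1, 1.9)

From the two frames, the green cylinder sits at roughly (1.4, 1.1) before and (1.3, 3.0) after.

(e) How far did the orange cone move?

1.8

The orange cone moved from about (2.0, 2.2) to (3.3, 1.0), a distance of √(1.3² + 1.2²) ≈ 1.8.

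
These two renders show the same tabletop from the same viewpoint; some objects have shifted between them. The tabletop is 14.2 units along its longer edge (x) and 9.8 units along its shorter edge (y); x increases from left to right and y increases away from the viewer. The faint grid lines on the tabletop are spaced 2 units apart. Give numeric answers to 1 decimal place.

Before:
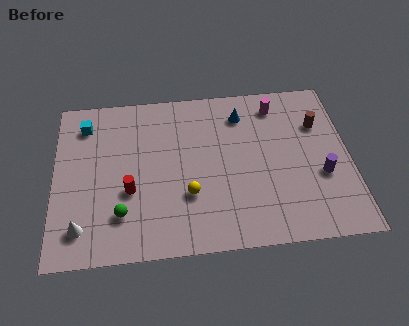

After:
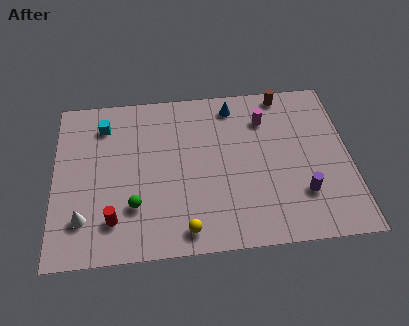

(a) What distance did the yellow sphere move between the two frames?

2.0

The yellow sphere was near (6.4, 3.2) before and (6.2, 1.2) after, so it travelled √(0.2² + 2.0²) ≈ 2.0 units.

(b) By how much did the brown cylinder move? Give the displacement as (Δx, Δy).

(-1.6, 2.1)

From the two frames, the brown cylinder sits at roughly (12.8, 6.8) before and (11.2, 8.9) after.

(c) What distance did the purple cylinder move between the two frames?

1.4

The purple cylinder was near (12.8, 3.7) before and (11.8, 2.7) after, so it travelled √(1.0² + 1.0²) ≈ 1.4 units.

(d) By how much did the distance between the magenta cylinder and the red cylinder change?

+0.6

Before: roughly 8.5 units apart; after: 9.1. That's 0.6 units further apart.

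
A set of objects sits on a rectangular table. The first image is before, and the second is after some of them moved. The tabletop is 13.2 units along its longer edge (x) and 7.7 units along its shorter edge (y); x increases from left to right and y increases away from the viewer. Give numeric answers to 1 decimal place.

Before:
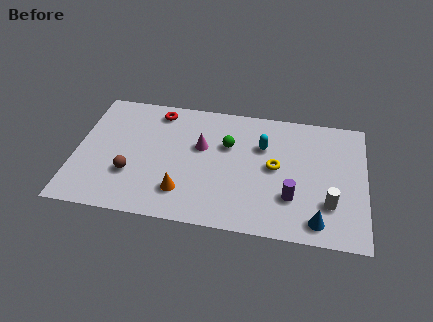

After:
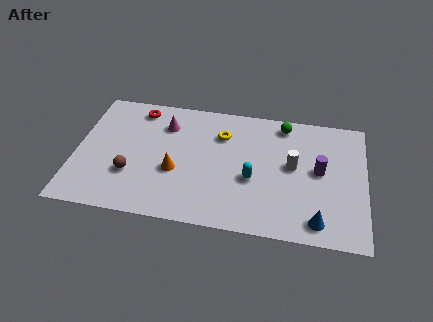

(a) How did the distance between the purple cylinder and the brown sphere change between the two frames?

+1.3

Before: roughly 7.3 units apart; after: 8.6. That's 1.3 units further apart.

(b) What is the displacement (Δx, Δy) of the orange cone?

(-0.4, 1.2)

From the two frames, the orange cone sits at roughly (5.0, 1.8) before and (4.6, 3.0) after.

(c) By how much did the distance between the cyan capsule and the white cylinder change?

-2.2

The distance was about 4.3 in the first image and 2.1 in the second, so they moved 2.2 units closer together.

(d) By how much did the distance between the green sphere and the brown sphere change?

+3.0

Before: roughly 5.0 units apart; after: 8.0. That's 3.0 units further apart.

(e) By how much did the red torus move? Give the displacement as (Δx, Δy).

(-0.9, 0.0)

The red torus was at about (3.6, 6.6) and moved to about (2.7, 6.6).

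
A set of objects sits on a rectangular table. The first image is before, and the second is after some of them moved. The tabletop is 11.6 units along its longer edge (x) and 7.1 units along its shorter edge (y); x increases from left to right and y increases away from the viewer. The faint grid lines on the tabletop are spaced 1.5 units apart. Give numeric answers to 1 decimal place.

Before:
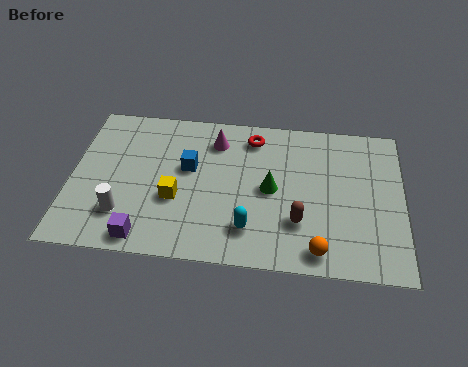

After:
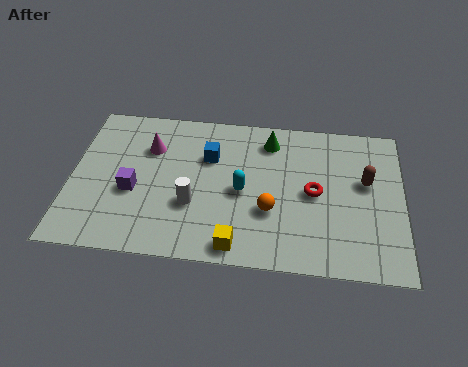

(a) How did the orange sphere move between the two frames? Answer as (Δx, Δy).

(-1.7, 1.6)

The orange sphere was at about (8.7, 0.9) and moved to about (7.0, 2.5).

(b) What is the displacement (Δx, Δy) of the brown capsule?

(2.3, 2.1)

From the two frames, the brown capsule sits at roughly (8.0, 2.1) before and (10.3, 4.2) after.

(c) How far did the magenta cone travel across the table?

2.4

The magenta cone moved from about (5.0, 5.6) to (2.7, 5.0), a distance of √(2.3² + 0.6²) ≈ 2.4.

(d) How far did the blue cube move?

0.9

The blue cube moved from about (4.1, 4.2) to (4.8, 4.8), a distance of √(0.7² + 0.6²) ≈ 0.9.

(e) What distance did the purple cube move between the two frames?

2.2

The purple cube moved from about (2.7, 0.8) to (2.2, 2.9), a distance of √(0.5² + 2.1²) ≈ 2.2.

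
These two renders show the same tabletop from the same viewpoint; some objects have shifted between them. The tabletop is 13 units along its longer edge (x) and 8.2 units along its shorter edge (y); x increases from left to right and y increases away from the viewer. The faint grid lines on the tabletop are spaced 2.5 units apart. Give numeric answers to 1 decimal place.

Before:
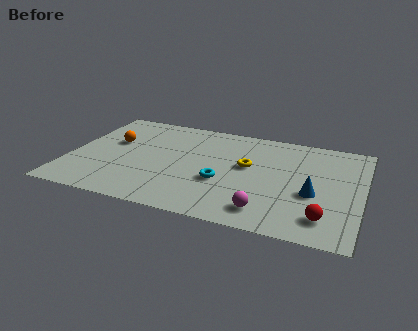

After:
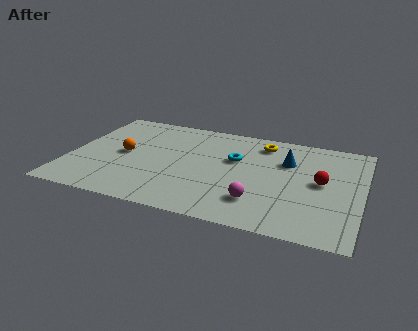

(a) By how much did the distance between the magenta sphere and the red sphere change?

+1.0

Before: roughly 2.5 units apart; after: 3.5. That's 1.0 units further apart.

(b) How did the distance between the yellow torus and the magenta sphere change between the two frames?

+1.3

Before: roughly 3.5 units apart; after: 4.8. That's 1.3 units further apart.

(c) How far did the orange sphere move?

1.1

The orange sphere was near (1.8, 5.0) before and (2.4, 4.1) after, so it travelled √(0.6² + 0.9²) ≈ 1.1 units.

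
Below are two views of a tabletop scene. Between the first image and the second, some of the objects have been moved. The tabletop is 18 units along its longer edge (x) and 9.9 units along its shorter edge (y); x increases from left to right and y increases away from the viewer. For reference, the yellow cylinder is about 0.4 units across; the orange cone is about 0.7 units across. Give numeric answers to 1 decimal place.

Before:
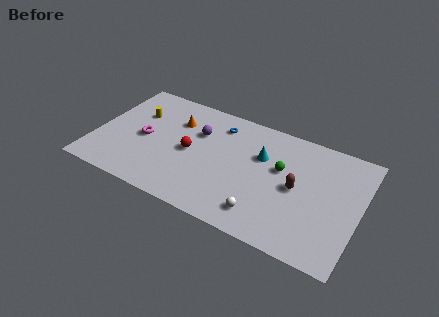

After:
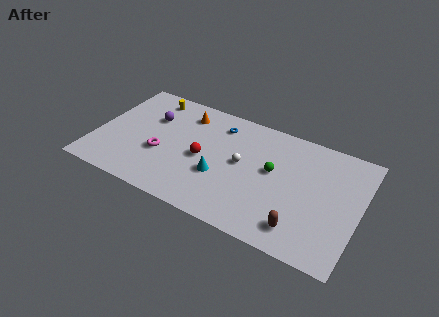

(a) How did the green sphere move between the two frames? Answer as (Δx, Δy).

(-0.5, -0.4)

The green sphere started near (12.6, 6.0) and ended near (12.1, 5.6).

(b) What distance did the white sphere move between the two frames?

4.0

From (11.9, 1.8) to (10.0, 5.3), the white sphere covered √(1.9² + 3.5²) ≈ 4.0 units.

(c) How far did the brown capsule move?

3.2

The brown capsule moved from about (13.8, 4.9) to (14.4, 1.8), a distance of √(0.6² + 3.1²) ≈ 3.2.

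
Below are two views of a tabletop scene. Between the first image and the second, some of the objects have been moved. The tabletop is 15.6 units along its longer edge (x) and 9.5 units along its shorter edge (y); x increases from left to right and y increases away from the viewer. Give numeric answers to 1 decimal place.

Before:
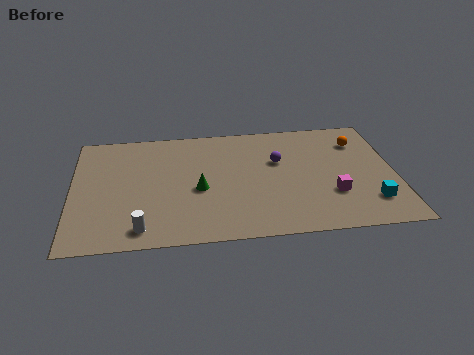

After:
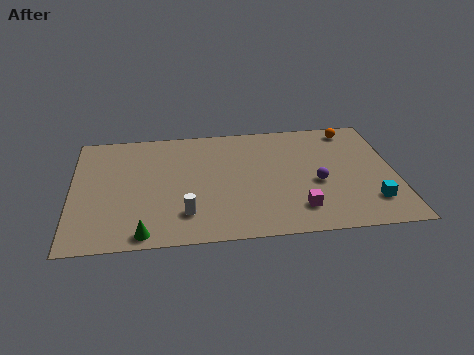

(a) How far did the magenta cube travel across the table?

2.0

The magenta cube was near (12.5, 3.0) before and (10.8, 2.0) after, so it travelled √(1.7² + 1.0²) ≈ 2.0 units.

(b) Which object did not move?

the cyan cube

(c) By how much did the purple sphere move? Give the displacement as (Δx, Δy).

(1.8, -2.0)

The purple sphere started near (10.0, 6.0) and ended near (11.8, 4.0).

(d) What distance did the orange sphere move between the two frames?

1.1

The orange sphere moved from about (14.0, 7.2) to (13.7, 8.3), a distance of √(0.3² + 1.1²) ≈ 1.1.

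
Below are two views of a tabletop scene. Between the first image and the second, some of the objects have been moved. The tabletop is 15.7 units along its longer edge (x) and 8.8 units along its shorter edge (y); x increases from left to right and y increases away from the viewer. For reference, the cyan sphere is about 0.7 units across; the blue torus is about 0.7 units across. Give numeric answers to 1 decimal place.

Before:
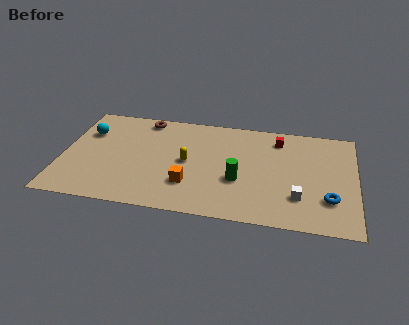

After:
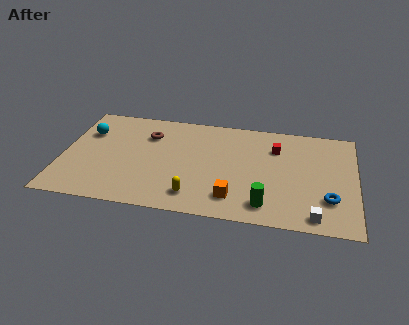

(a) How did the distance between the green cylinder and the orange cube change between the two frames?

-1.0

The distance was about 2.7 in the first image and 1.7 in the second, so they moved 1.0 units closer together.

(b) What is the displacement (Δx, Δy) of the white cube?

(0.9, -1.4)

From the two frames, the white cube sits at roughly (12.7, 2.4) before and (13.6, 1.0) after.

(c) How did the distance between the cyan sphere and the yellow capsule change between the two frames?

+1.7

Before: roughly 5.8 units apart; after: 7.5. That's 1.7 units further apart.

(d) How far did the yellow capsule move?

2.8

From (6.7, 4.4) to (7.2, 1.6), the yellow capsule covered √(0.5² + 2.8²) ≈ 2.8 units.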